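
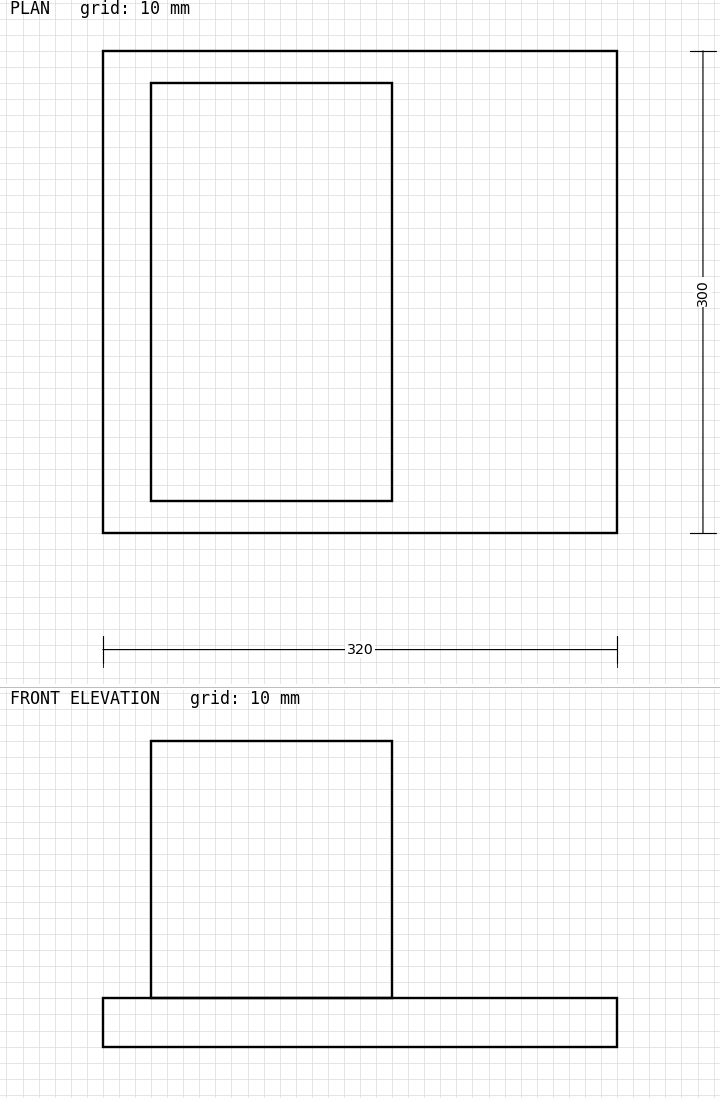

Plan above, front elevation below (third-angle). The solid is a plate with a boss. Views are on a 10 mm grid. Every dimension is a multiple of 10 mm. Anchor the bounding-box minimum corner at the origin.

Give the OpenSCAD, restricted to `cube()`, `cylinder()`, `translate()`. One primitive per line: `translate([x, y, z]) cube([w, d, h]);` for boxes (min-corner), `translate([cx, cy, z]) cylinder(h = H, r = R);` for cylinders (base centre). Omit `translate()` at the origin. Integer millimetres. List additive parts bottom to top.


cube([320, 300, 30]);
translate([30, 20, 30]) cube([150, 260, 160]);


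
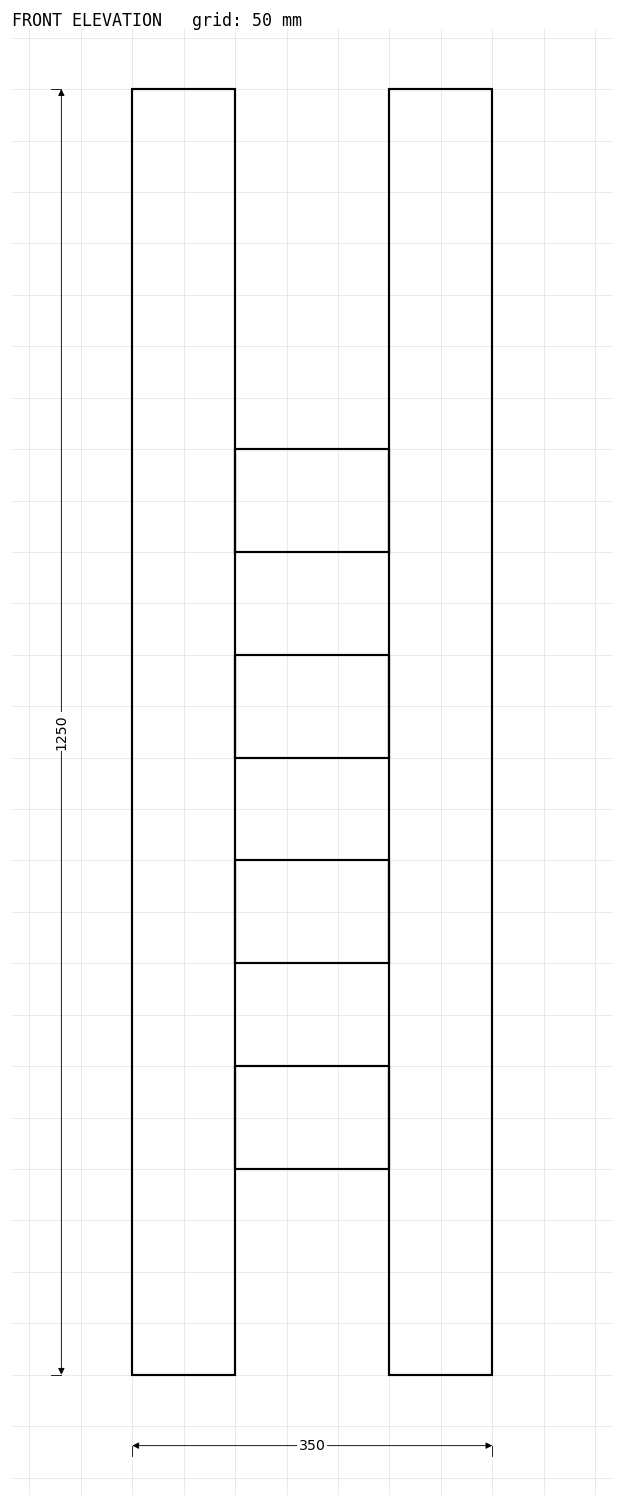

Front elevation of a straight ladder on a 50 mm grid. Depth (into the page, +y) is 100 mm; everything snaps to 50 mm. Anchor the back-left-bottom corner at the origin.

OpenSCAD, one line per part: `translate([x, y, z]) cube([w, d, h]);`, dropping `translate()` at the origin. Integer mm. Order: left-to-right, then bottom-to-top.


cube([100, 100, 1250]);
translate([100, 0, 200]) cube([150, 100, 100]);
translate([100, 0, 400]) cube([150, 100, 100]);
translate([100, 0, 600]) cube([150, 100, 100]);
translate([100, 0, 800]) cube([150, 100, 100]);
translate([250, 0, 0]) cube([100, 100, 1250]);


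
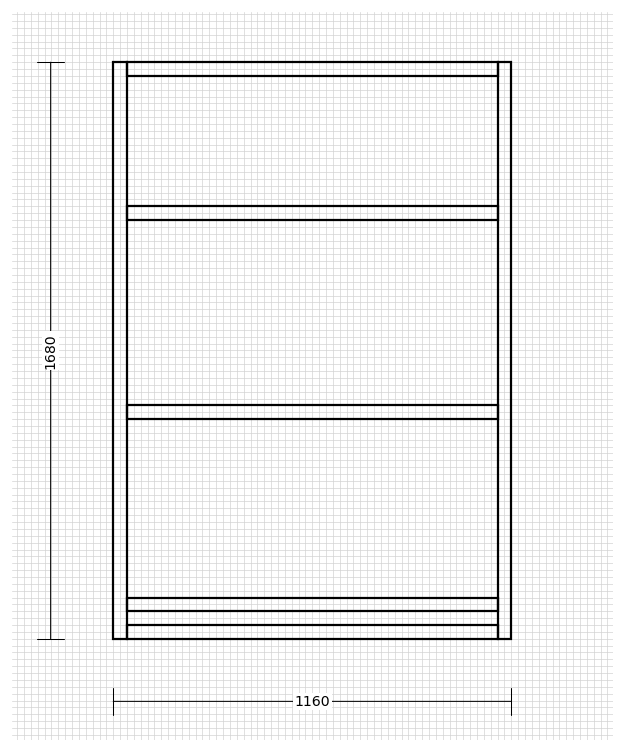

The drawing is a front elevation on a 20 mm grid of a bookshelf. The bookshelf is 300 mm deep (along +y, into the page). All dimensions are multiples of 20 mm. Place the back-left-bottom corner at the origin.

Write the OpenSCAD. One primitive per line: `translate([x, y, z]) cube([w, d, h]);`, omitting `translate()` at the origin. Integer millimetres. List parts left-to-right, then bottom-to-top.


cube([40, 300, 1680]);
translate([40, 0, 0]) cube([1080, 300, 40]);
translate([40, 0, 80]) cube([1080, 300, 40]);
translate([40, 0, 640]) cube([1080, 300, 40]);
translate([40, 0, 1220]) cube([1080, 300, 40]);
translate([40, 0, 1640]) cube([1080, 300, 40]);
translate([1120, 0, 0]) cube([40, 300, 1680]);


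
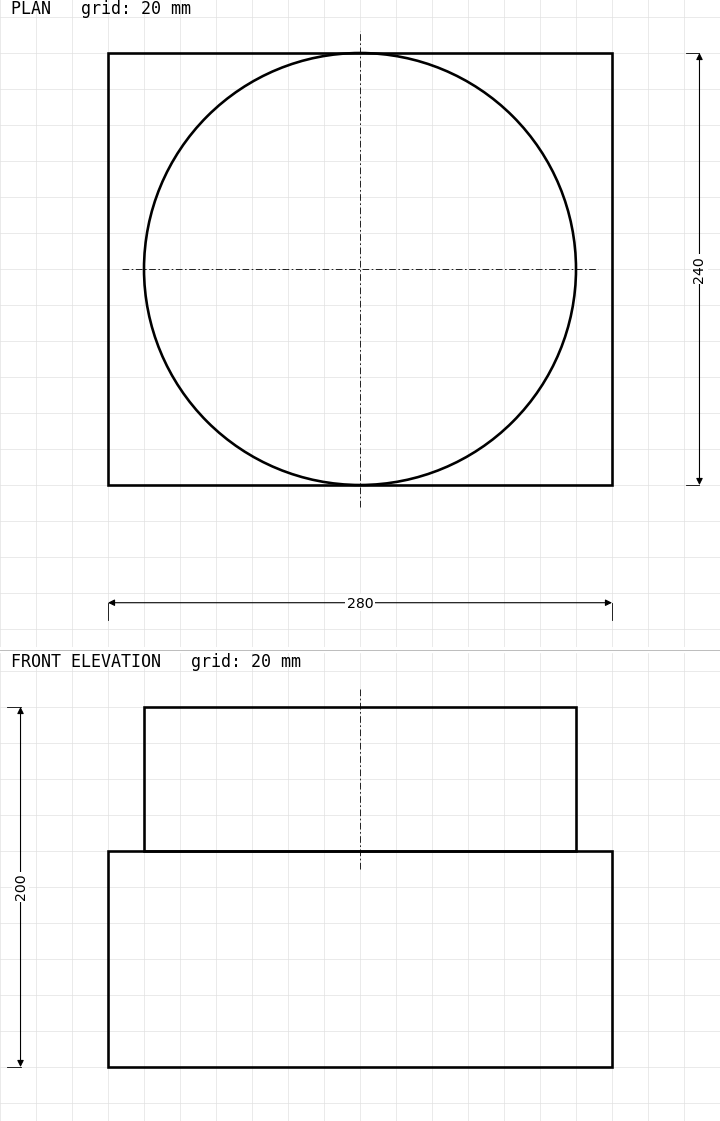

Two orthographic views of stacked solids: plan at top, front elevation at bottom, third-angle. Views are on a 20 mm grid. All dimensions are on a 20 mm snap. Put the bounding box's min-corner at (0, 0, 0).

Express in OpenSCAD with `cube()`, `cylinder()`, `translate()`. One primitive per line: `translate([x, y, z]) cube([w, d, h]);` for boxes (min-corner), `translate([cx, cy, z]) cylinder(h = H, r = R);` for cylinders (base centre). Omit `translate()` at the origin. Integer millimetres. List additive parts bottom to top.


cube([280, 240, 120]);
translate([140, 120, 120]) cylinder(h = 80, r = 120);


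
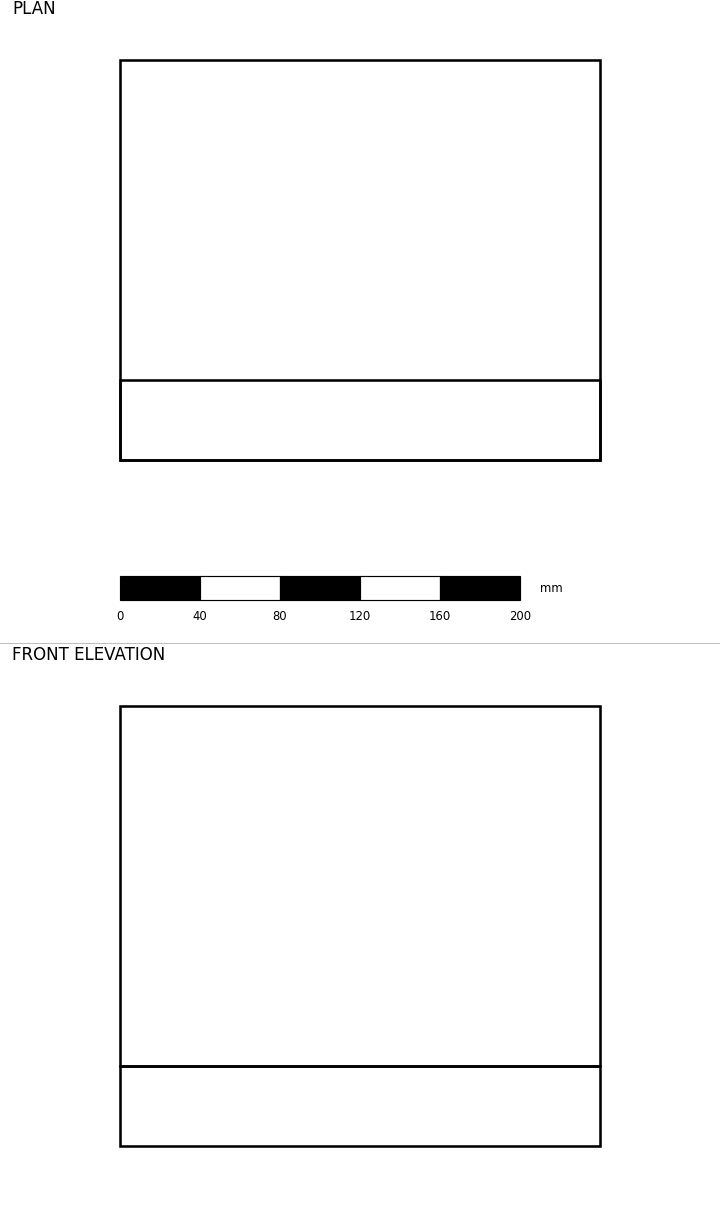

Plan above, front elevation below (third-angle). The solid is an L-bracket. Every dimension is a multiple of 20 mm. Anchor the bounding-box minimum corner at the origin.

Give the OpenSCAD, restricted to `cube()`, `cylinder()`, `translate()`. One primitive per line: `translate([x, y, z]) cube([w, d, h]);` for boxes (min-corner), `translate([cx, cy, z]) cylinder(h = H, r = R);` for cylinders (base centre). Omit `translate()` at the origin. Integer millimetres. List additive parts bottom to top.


cube([240, 200, 40]);
translate([0, 0, 40]) cube([240, 40, 180]);


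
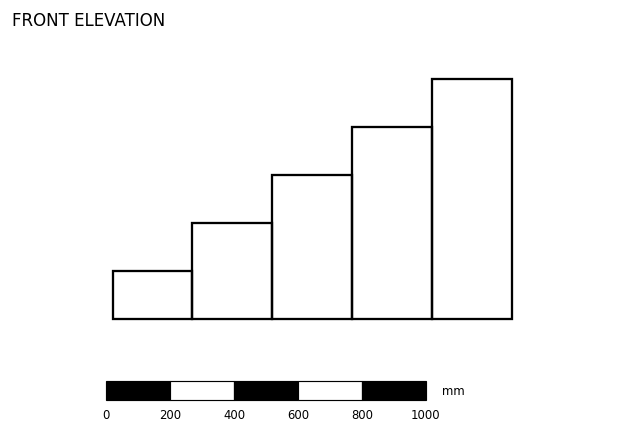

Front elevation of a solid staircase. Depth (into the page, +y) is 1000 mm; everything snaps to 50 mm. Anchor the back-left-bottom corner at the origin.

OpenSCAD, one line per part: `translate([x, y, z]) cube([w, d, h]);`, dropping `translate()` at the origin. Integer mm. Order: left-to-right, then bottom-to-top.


cube([250, 1000, 150]);
translate([250, 0, 0]) cube([250, 1000, 300]);
translate([500, 0, 0]) cube([250, 1000, 450]);
translate([750, 0, 0]) cube([250, 1000, 600]);
translate([1000, 0, 0]) cube([250, 1000, 750]);


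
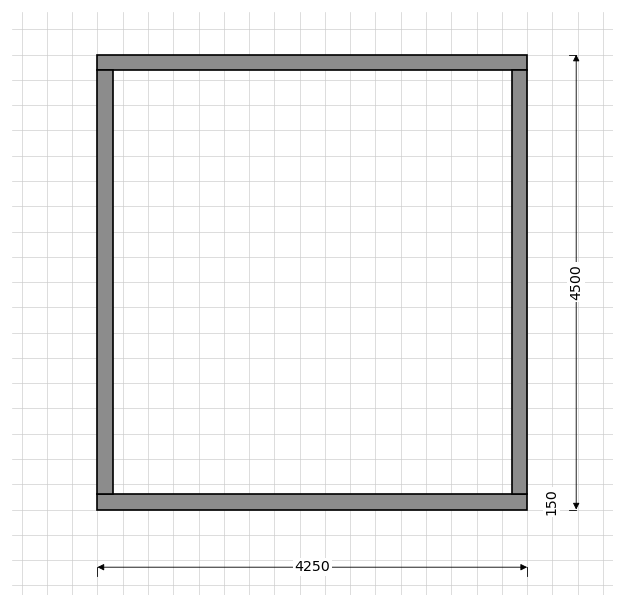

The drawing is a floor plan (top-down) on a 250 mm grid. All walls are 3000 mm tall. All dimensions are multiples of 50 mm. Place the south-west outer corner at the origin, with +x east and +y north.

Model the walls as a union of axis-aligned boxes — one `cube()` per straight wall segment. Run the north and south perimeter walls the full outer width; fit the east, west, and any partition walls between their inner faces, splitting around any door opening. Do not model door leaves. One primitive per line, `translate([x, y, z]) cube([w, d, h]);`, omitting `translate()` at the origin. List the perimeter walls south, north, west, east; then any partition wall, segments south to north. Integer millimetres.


cube([4250, 150, 3000]);
translate([0, 4350, 0]) cube([4250, 150, 3000]);
translate([0, 150, 0]) cube([150, 4200, 3000]);
translate([4100, 150, 0]) cube([150, 4200, 3000]);


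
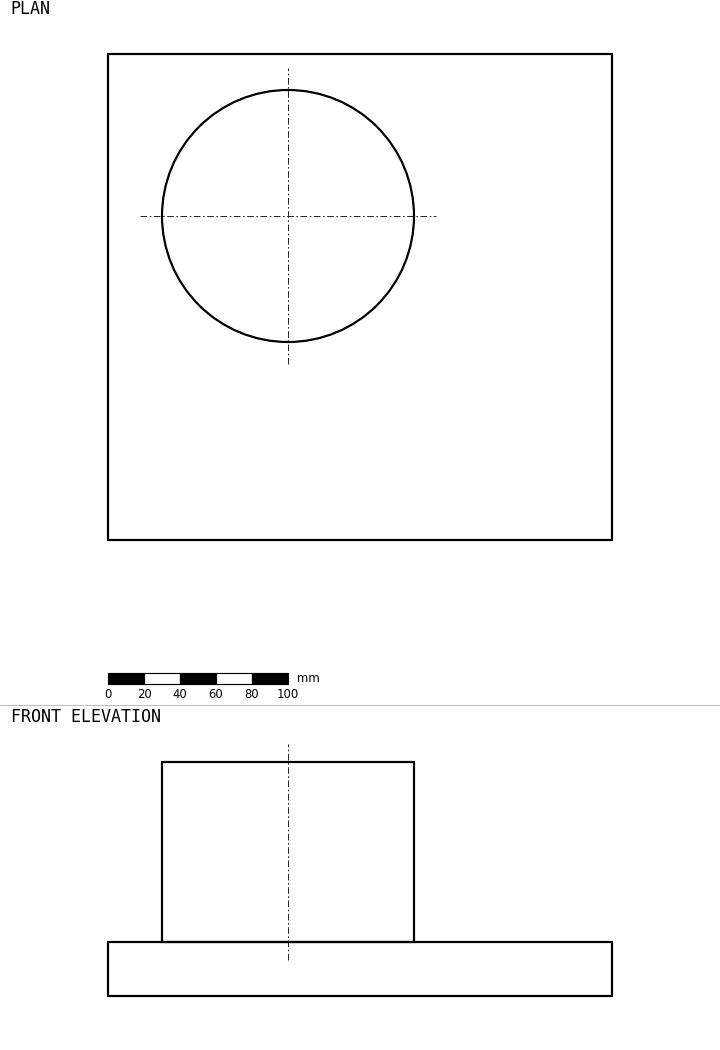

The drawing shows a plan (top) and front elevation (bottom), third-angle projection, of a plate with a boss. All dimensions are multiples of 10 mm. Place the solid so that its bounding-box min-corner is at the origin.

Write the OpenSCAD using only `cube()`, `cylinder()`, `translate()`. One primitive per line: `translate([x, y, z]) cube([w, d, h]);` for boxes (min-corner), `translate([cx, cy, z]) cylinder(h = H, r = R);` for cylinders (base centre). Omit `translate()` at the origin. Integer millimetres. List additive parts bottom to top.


cube([280, 270, 30]);
translate([100, 180, 30]) cylinder(h = 100, r = 70);


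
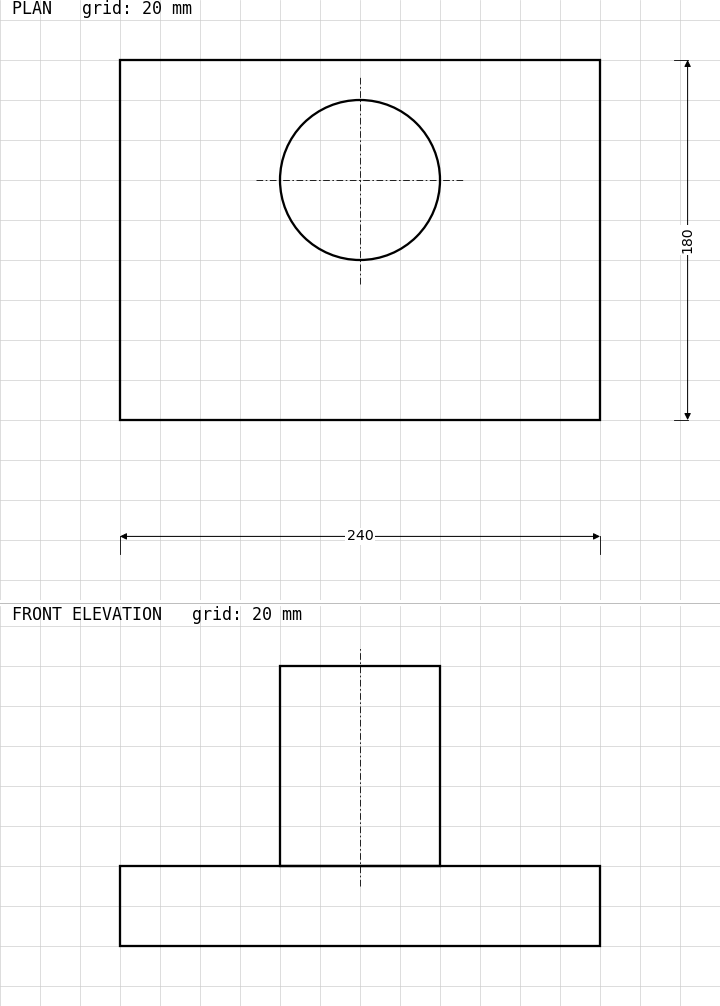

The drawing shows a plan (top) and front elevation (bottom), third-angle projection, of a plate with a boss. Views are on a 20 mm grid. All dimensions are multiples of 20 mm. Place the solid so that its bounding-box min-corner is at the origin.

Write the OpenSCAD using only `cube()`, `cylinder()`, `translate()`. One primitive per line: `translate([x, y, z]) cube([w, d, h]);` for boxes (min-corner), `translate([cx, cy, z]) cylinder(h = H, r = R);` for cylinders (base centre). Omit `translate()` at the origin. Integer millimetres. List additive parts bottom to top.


cube([240, 180, 40]);
translate([120, 120, 40]) cylinder(h = 100, r = 40);


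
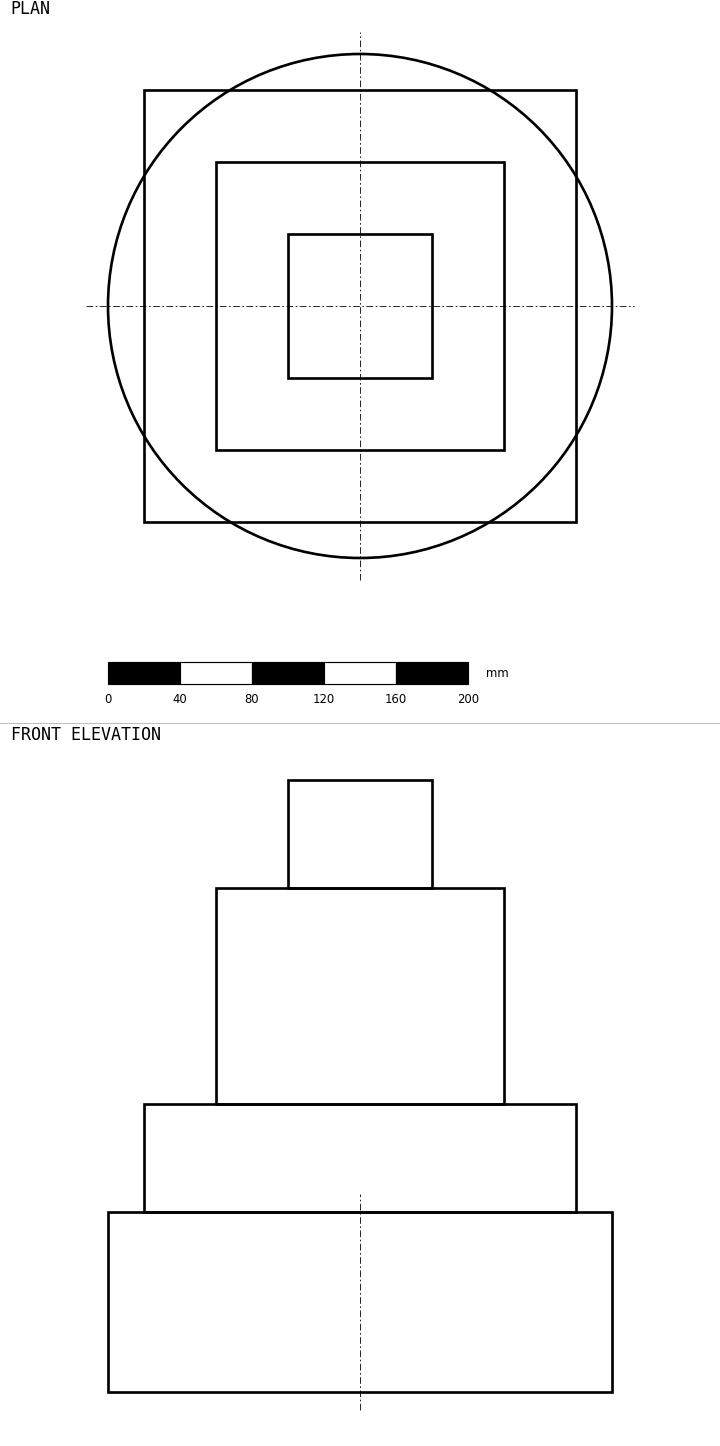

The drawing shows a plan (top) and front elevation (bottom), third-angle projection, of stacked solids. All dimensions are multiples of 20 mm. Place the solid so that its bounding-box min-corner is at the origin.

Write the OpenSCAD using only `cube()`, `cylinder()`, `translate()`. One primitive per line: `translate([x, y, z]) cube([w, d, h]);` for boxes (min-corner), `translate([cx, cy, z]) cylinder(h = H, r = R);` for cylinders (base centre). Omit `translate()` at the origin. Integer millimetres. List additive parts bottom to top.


translate([140, 140, 0]) cylinder(h = 100, r = 140);
translate([20, 20, 100]) cube([240, 240, 60]);
translate([60, 60, 160]) cube([160, 160, 120]);
translate([100, 100, 280]) cube([80, 80, 60]);


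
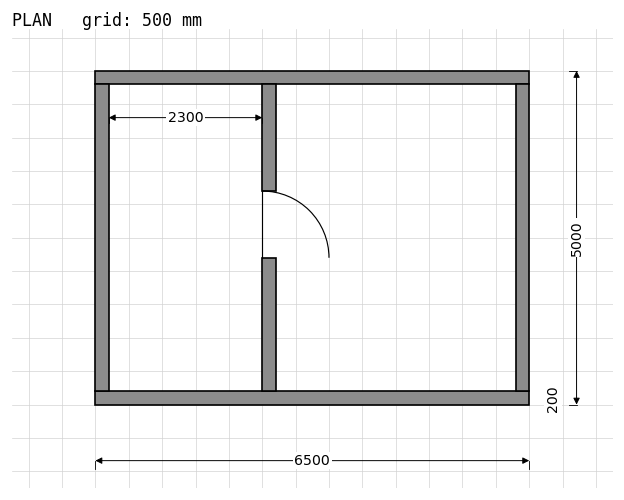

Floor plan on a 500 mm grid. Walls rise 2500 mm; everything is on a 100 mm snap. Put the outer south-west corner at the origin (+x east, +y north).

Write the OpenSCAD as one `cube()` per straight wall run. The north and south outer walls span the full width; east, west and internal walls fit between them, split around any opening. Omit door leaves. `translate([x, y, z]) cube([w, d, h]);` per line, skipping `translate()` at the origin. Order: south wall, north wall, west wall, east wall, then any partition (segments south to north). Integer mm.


cube([6500, 200, 2500]);
translate([0, 4800, 0]) cube([6500, 200, 2500]);
translate([0, 200, 0]) cube([200, 4600, 2500]);
translate([6300, 200, 0]) cube([200, 4600, 2500]);
translate([2500, 200, 0]) cube([200, 2000, 2500]);
translate([2500, 3200, 0]) cube([200, 1600, 2500]);


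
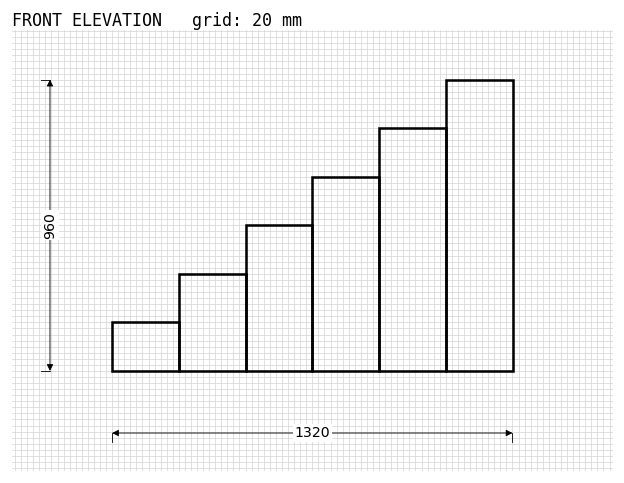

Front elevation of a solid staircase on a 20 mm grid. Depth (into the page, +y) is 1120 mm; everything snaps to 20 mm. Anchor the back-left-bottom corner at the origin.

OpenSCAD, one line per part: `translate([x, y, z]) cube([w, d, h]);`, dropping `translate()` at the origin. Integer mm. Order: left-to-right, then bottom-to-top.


cube([220, 1120, 160]);
translate([220, 0, 0]) cube([220, 1120, 320]);
translate([440, 0, 0]) cube([220, 1120, 480]);
translate([660, 0, 0]) cube([220, 1120, 640]);
translate([880, 0, 0]) cube([220, 1120, 800]);
translate([1100, 0, 0]) cube([220, 1120, 960]);


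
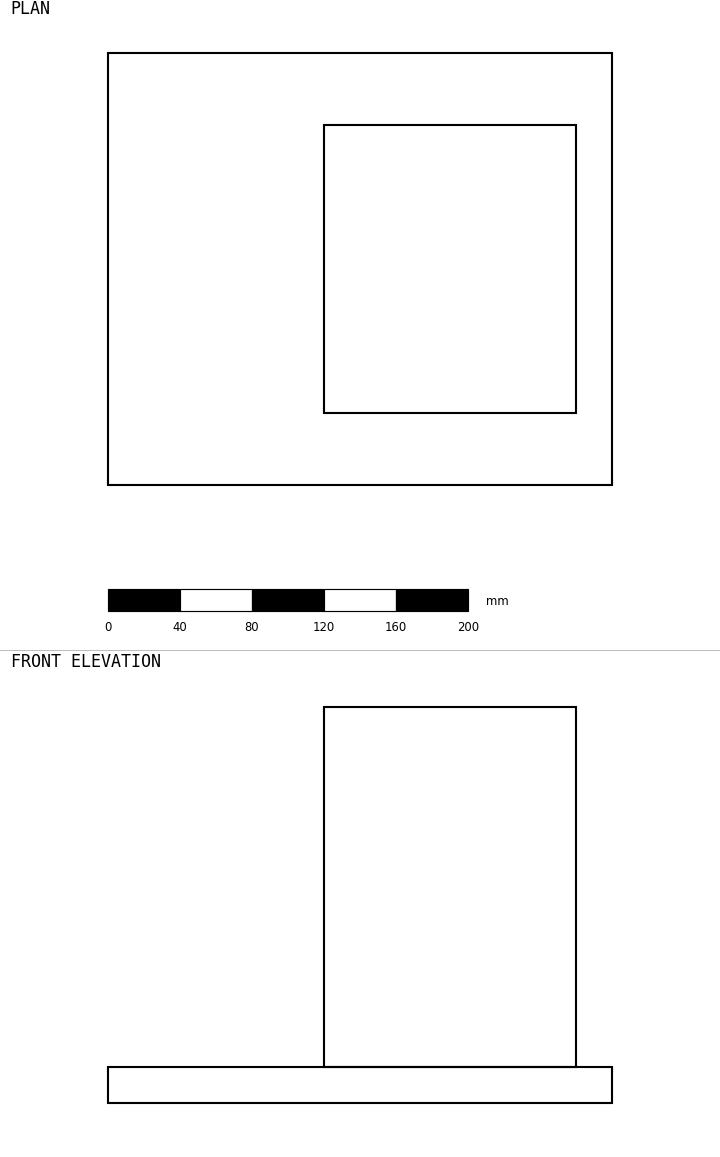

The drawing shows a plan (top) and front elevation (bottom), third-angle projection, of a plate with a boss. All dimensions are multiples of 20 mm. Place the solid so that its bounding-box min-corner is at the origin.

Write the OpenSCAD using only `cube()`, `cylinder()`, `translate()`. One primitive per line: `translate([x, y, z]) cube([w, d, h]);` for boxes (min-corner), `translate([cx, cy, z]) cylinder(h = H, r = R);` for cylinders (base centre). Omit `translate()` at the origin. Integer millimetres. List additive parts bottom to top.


cube([280, 240, 20]);
translate([120, 40, 20]) cube([140, 160, 200]);


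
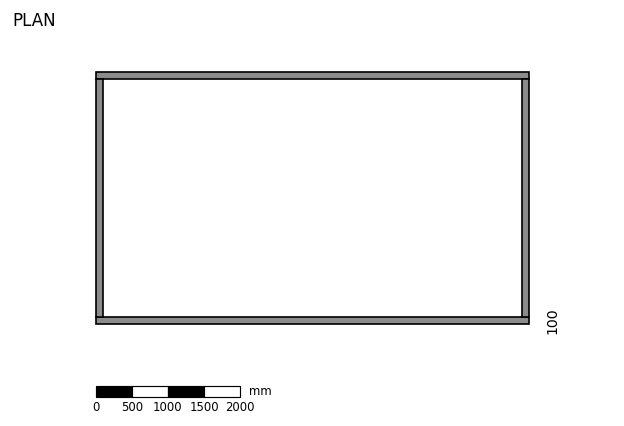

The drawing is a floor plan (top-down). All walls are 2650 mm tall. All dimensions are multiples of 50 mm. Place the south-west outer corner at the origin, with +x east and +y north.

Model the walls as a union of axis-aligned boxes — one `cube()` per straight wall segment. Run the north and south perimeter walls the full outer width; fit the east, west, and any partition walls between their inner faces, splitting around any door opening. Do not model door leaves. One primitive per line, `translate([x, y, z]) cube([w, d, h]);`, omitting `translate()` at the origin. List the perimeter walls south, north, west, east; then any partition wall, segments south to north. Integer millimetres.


cube([6000, 100, 2650]);
translate([0, 3400, 0]) cube([6000, 100, 2650]);
translate([0, 100, 0]) cube([100, 3300, 2650]);
translate([5900, 100, 0]) cube([100, 3300, 2650]);


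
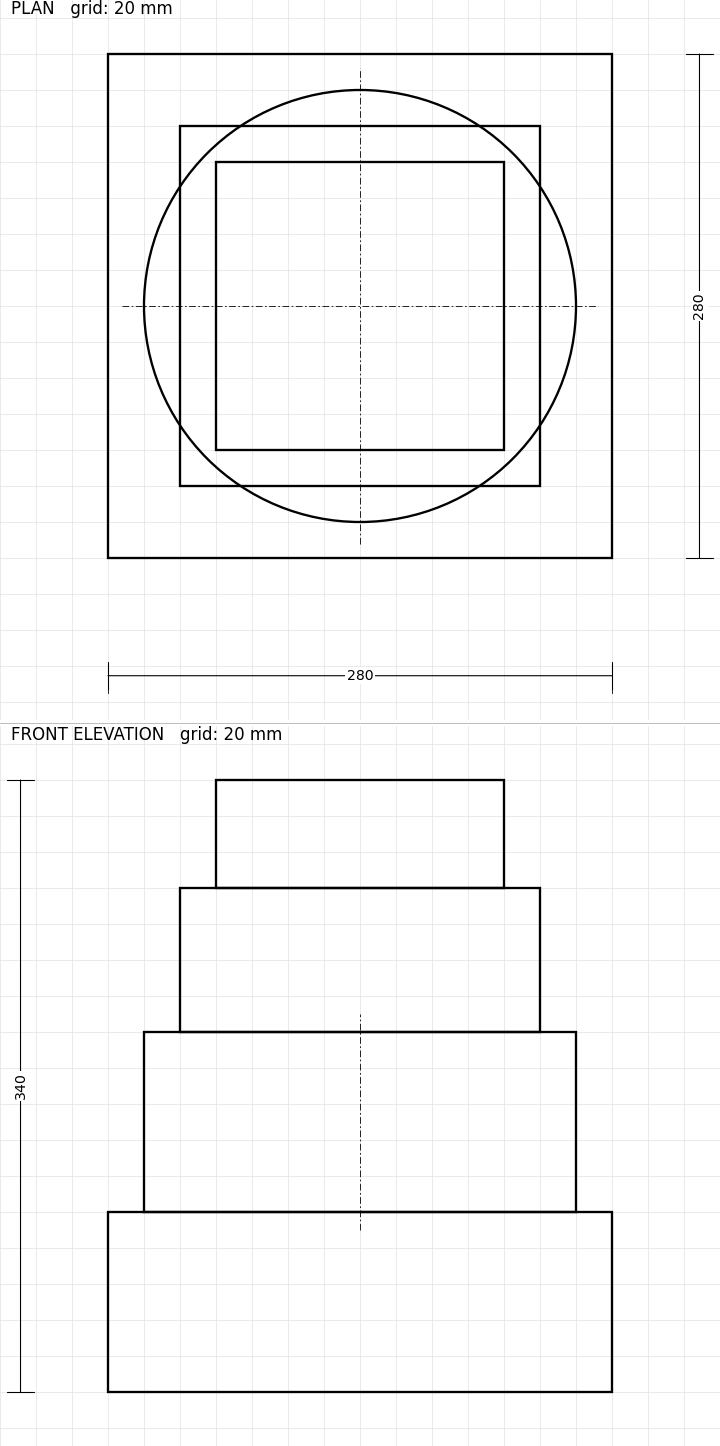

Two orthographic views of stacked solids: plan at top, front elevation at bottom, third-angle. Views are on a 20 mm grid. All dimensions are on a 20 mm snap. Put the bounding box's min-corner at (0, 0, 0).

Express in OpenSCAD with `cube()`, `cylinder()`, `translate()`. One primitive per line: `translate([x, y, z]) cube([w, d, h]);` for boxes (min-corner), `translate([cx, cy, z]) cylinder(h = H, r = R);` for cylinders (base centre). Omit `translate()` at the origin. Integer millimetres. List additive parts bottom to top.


cube([280, 280, 100]);
translate([140, 140, 100]) cylinder(h = 100, r = 120);
translate([40, 40, 200]) cube([200, 200, 80]);
translate([60, 60, 280]) cube([160, 160, 60]);


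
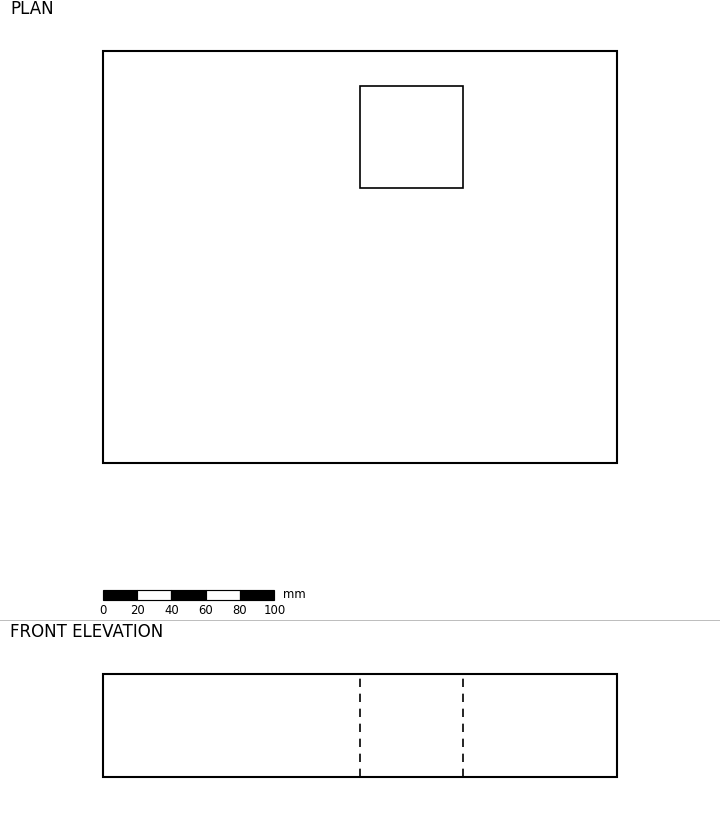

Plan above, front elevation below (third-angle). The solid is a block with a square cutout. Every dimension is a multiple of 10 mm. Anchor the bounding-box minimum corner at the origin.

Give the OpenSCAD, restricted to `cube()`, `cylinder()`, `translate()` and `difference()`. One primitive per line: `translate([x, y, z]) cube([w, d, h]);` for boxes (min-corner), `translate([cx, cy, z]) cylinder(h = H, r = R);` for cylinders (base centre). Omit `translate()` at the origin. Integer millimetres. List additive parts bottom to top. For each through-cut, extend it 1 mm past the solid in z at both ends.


difference() {
  cube([300, 240, 60]);
  translate([150, 160, -1]) cube([60, 60, 62]);
}


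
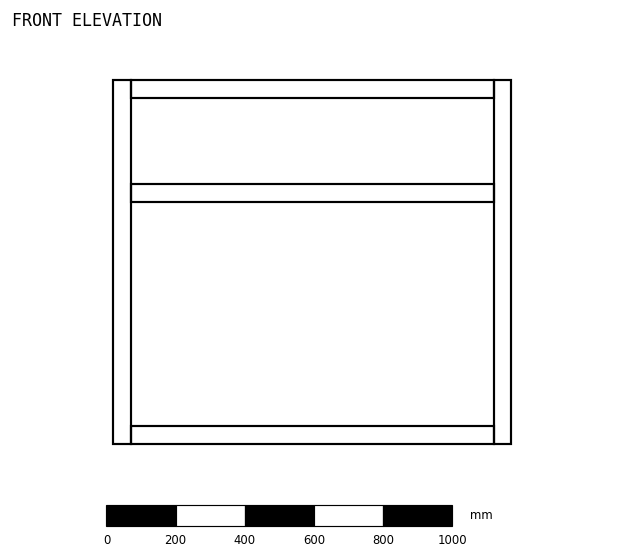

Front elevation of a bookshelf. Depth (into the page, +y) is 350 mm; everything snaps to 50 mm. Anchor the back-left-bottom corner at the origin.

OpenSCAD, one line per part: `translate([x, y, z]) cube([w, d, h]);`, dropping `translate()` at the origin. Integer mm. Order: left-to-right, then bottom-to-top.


cube([50, 350, 1050]);
translate([50, 0, 0]) cube([1050, 350, 50]);
translate([50, 0, 700]) cube([1050, 350, 50]);
translate([50, 0, 1000]) cube([1050, 350, 50]);
translate([1100, 0, 0]) cube([50, 350, 1050]);


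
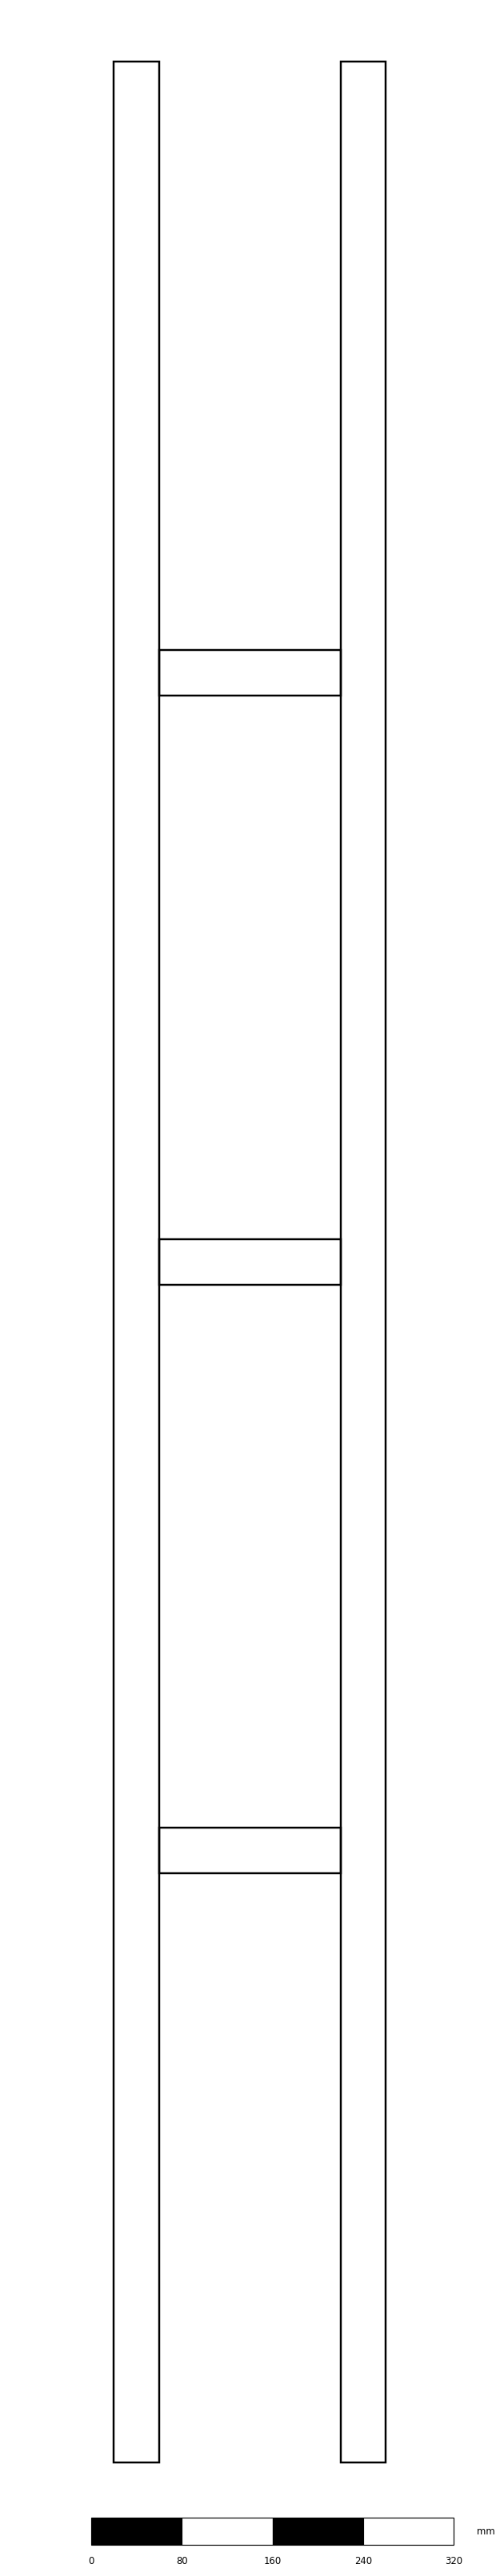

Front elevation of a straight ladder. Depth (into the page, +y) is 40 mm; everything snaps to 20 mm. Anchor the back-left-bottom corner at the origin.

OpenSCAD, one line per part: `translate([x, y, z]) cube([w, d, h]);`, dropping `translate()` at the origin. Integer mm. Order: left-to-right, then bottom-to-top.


cube([40, 40, 2120]);
translate([40, 0, 520]) cube([160, 40, 40]);
translate([40, 0, 1040]) cube([160, 40, 40]);
translate([40, 0, 1560]) cube([160, 40, 40]);
translate([200, 0, 0]) cube([40, 40, 2120]);


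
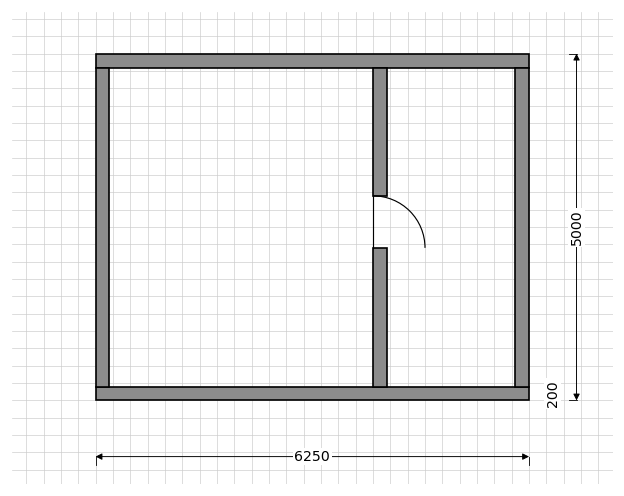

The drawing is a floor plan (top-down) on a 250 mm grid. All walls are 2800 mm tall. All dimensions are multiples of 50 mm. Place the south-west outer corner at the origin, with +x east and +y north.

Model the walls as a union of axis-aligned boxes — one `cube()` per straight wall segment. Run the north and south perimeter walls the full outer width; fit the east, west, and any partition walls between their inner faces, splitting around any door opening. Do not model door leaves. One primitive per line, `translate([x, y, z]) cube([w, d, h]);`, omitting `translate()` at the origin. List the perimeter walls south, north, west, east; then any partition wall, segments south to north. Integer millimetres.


cube([6250, 200, 2800]);
translate([0, 4800, 0]) cube([6250, 200, 2800]);
translate([0, 200, 0]) cube([200, 4600, 2800]);
translate([6050, 200, 0]) cube([200, 4600, 2800]);
translate([4000, 200, 0]) cube([200, 2000, 2800]);
translate([4000, 2950, 0]) cube([200, 1850, 2800]);


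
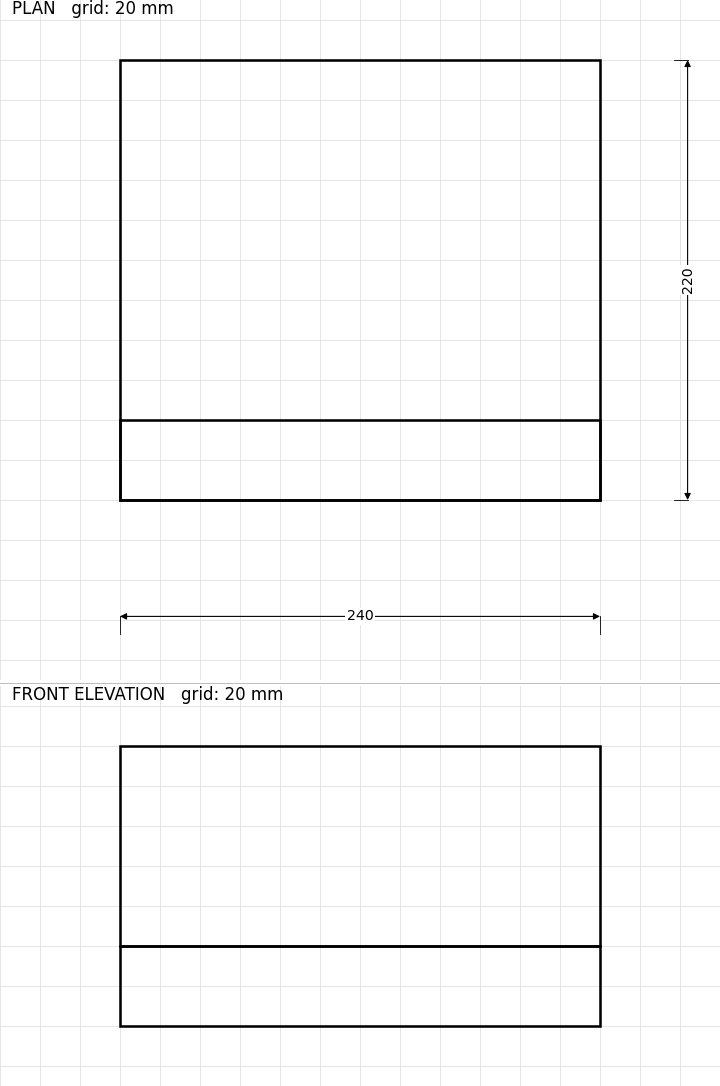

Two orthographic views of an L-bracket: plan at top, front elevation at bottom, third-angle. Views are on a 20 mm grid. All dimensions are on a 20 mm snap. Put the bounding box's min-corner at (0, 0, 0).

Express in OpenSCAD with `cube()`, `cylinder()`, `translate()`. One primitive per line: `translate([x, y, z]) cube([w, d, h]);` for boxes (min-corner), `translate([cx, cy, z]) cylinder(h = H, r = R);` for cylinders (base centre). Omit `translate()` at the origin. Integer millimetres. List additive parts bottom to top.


cube([240, 220, 40]);
translate([0, 0, 40]) cube([240, 40, 100]);


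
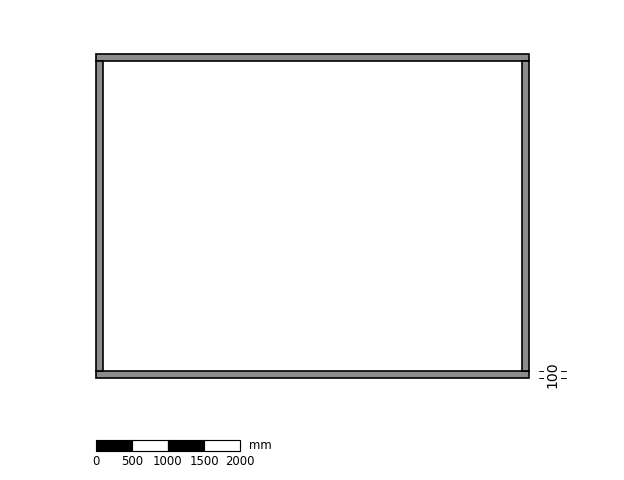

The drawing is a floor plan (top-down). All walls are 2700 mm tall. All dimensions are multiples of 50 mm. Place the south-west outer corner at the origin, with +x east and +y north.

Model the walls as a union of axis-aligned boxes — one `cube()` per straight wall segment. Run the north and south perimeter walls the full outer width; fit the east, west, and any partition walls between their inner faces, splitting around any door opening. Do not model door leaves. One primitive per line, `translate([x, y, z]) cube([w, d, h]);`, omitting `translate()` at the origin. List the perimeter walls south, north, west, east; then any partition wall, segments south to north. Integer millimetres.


cube([6000, 100, 2700]);
translate([0, 4400, 0]) cube([6000, 100, 2700]);
translate([0, 100, 0]) cube([100, 4300, 2700]);
translate([5900, 100, 0]) cube([100, 4300, 2700]);


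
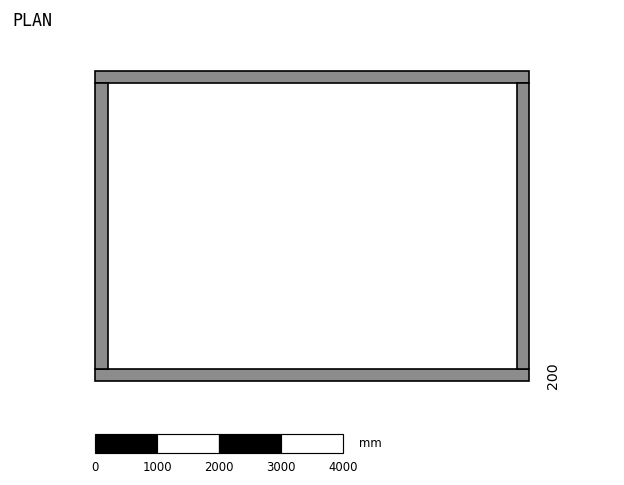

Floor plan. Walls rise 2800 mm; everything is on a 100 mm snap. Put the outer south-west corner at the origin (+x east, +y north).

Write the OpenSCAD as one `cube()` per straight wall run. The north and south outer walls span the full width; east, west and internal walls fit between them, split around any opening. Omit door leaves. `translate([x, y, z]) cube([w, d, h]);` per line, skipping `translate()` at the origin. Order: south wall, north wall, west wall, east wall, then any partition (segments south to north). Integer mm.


cube([7000, 200, 2800]);
translate([0, 4800, 0]) cube([7000, 200, 2800]);
translate([0, 200, 0]) cube([200, 4600, 2800]);
translate([6800, 200, 0]) cube([200, 4600, 2800]);


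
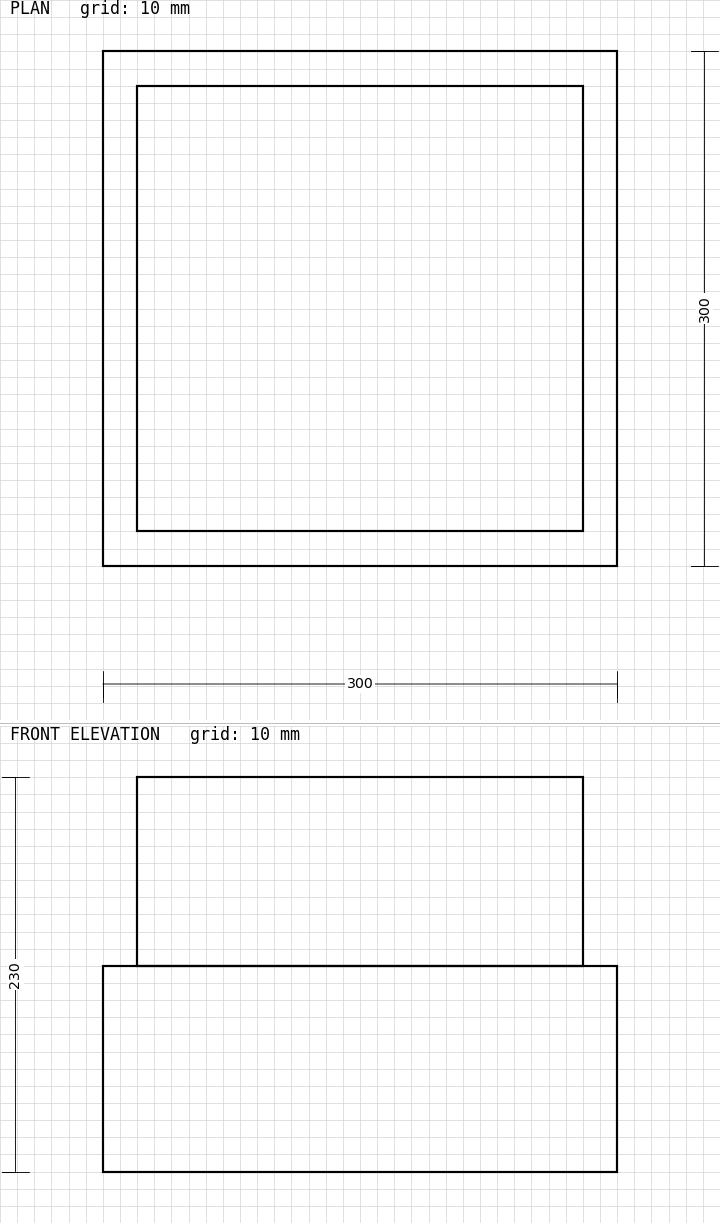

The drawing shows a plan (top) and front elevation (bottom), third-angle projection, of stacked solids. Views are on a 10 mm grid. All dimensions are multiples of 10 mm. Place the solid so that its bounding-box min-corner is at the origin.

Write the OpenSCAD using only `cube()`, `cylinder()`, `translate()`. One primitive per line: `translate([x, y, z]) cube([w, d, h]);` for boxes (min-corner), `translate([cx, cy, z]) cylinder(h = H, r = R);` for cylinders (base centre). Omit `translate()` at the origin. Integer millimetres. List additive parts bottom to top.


cube([300, 300, 120]);
translate([20, 20, 120]) cube([260, 260, 110]);


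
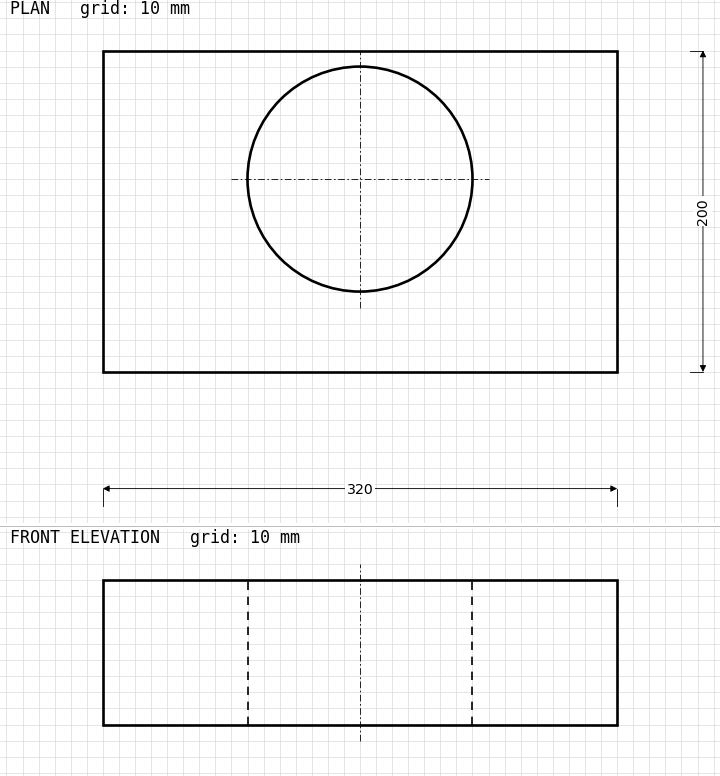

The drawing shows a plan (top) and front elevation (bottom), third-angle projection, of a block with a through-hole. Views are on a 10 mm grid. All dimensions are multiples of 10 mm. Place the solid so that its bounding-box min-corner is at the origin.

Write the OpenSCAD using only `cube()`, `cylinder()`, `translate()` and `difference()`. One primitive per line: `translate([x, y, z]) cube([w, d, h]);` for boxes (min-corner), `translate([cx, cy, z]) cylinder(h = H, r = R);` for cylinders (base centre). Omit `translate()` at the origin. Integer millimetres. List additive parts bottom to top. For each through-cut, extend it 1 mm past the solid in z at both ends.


difference() {
  cube([320, 200, 90]);
  translate([160, 120, -1]) cylinder(h = 92, r = 70);
}


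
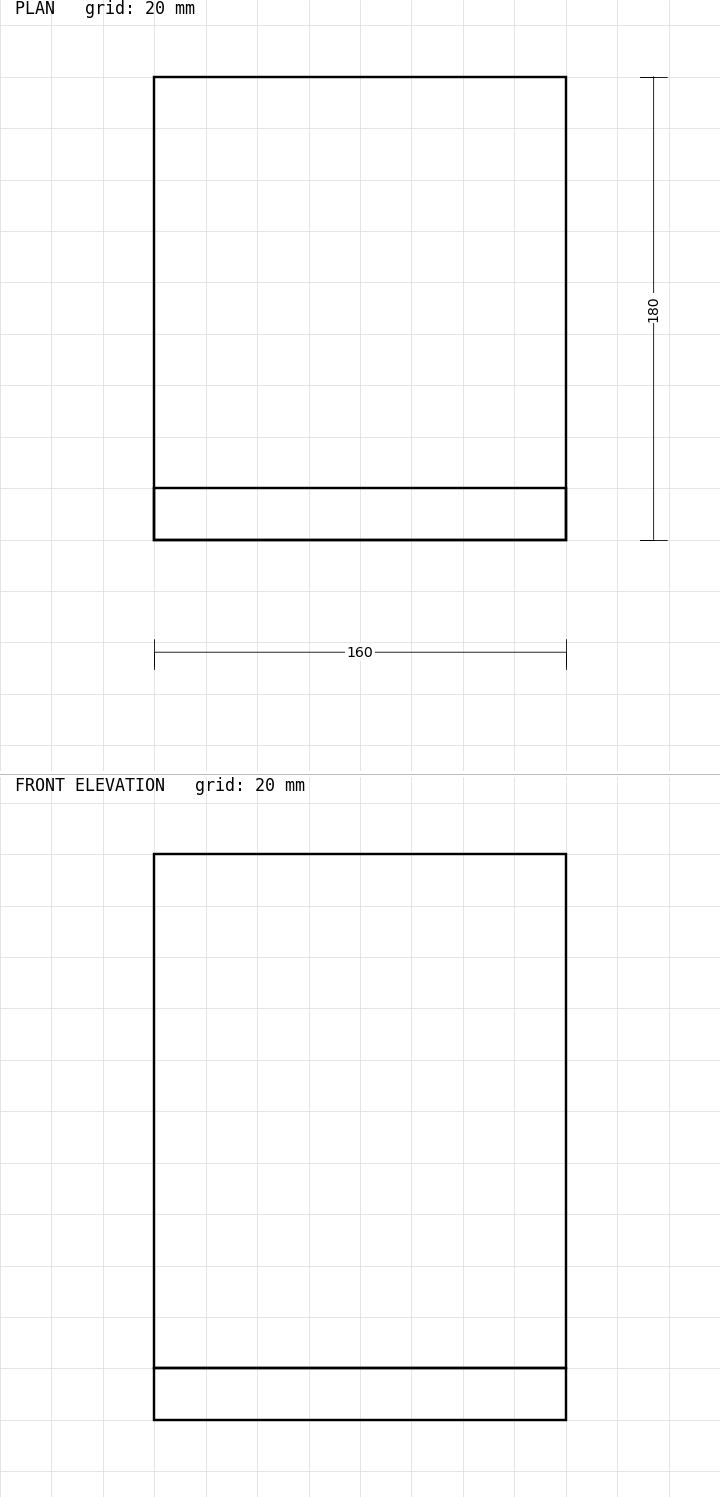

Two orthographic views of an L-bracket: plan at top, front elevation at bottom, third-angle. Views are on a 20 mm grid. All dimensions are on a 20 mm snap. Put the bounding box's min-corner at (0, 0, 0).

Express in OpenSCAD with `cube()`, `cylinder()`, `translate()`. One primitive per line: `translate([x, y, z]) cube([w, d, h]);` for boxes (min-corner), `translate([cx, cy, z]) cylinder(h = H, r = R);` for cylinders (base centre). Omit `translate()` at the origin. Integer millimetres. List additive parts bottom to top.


cube([160, 180, 20]);
translate([0, 0, 20]) cube([160, 20, 200]);


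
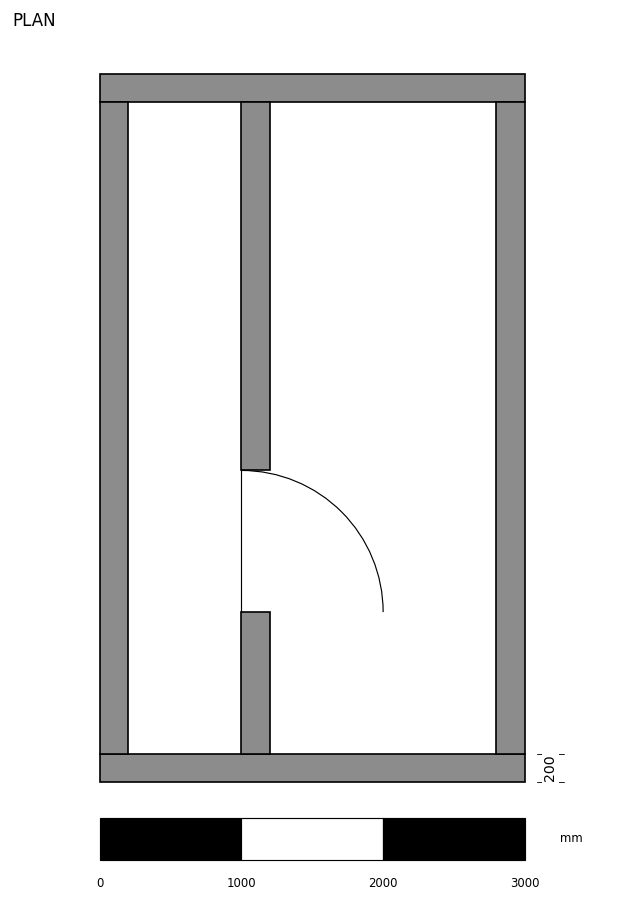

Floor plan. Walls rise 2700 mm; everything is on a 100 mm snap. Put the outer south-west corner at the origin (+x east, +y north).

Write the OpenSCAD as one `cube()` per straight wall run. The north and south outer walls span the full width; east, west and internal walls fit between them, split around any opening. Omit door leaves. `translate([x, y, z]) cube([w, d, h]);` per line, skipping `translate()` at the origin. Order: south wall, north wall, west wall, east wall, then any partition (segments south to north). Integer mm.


cube([3000, 200, 2700]);
translate([0, 4800, 0]) cube([3000, 200, 2700]);
translate([0, 200, 0]) cube([200, 4600, 2700]);
translate([2800, 200, 0]) cube([200, 4600, 2700]);
translate([1000, 200, 0]) cube([200, 1000, 2700]);
translate([1000, 2200, 0]) cube([200, 2600, 2700]);


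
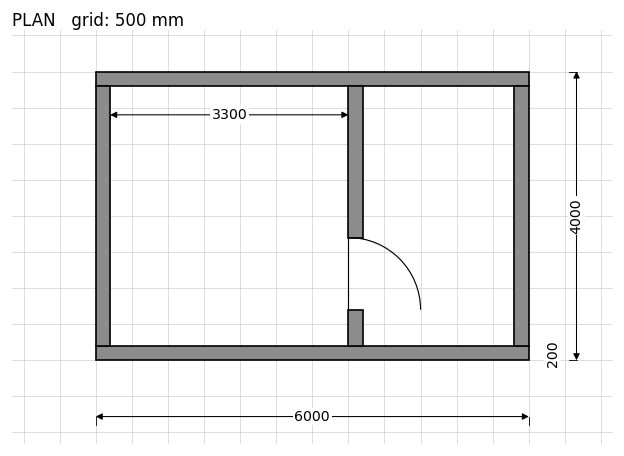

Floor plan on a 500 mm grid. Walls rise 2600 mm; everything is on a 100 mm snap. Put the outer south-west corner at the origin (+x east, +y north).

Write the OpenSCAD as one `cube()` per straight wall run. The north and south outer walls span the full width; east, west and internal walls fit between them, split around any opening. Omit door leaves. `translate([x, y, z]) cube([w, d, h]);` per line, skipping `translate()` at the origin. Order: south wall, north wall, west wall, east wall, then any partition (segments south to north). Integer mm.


cube([6000, 200, 2600]);
translate([0, 3800, 0]) cube([6000, 200, 2600]);
translate([0, 200, 0]) cube([200, 3600, 2600]);
translate([5800, 200, 0]) cube([200, 3600, 2600]);
translate([3500, 200, 0]) cube([200, 500, 2600]);
translate([3500, 1700, 0]) cube([200, 2100, 2600]);


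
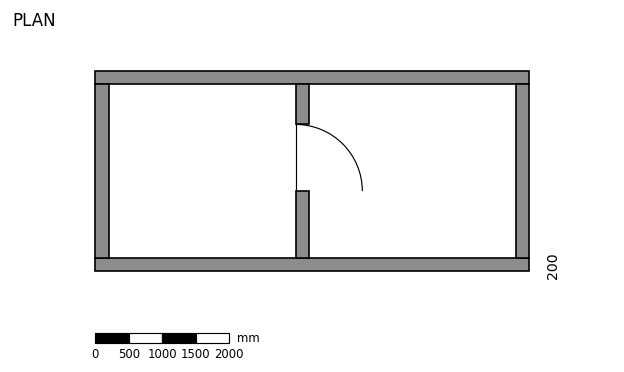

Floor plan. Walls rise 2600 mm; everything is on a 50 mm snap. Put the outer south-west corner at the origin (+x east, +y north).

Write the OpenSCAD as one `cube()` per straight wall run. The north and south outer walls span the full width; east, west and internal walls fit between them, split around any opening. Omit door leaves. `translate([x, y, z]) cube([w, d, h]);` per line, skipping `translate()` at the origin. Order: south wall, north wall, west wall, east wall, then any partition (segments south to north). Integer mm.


cube([6500, 200, 2600]);
translate([0, 2800, 0]) cube([6500, 200, 2600]);
translate([0, 200, 0]) cube([200, 2600, 2600]);
translate([6300, 200, 0]) cube([200, 2600, 2600]);
translate([3000, 200, 0]) cube([200, 1000, 2600]);
translate([3000, 2200, 0]) cube([200, 600, 2600]);


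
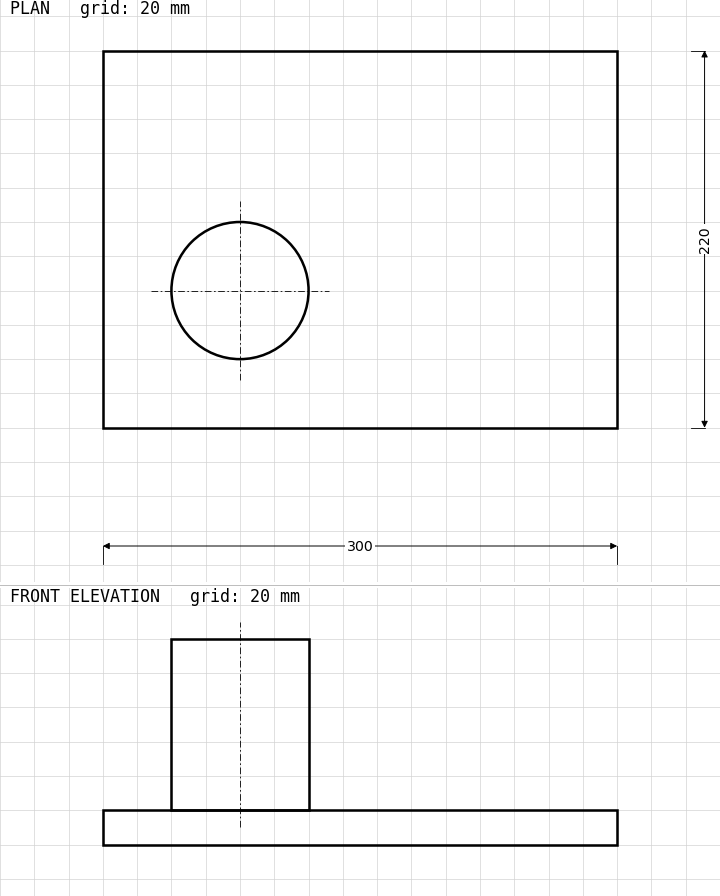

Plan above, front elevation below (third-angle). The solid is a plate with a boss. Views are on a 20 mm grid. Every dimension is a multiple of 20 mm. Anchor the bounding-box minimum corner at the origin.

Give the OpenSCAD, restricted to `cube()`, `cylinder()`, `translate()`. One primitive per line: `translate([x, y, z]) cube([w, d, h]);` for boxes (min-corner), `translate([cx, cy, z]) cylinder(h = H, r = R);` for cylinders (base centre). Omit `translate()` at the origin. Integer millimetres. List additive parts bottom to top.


cube([300, 220, 20]);
translate([80, 80, 20]) cylinder(h = 100, r = 40);


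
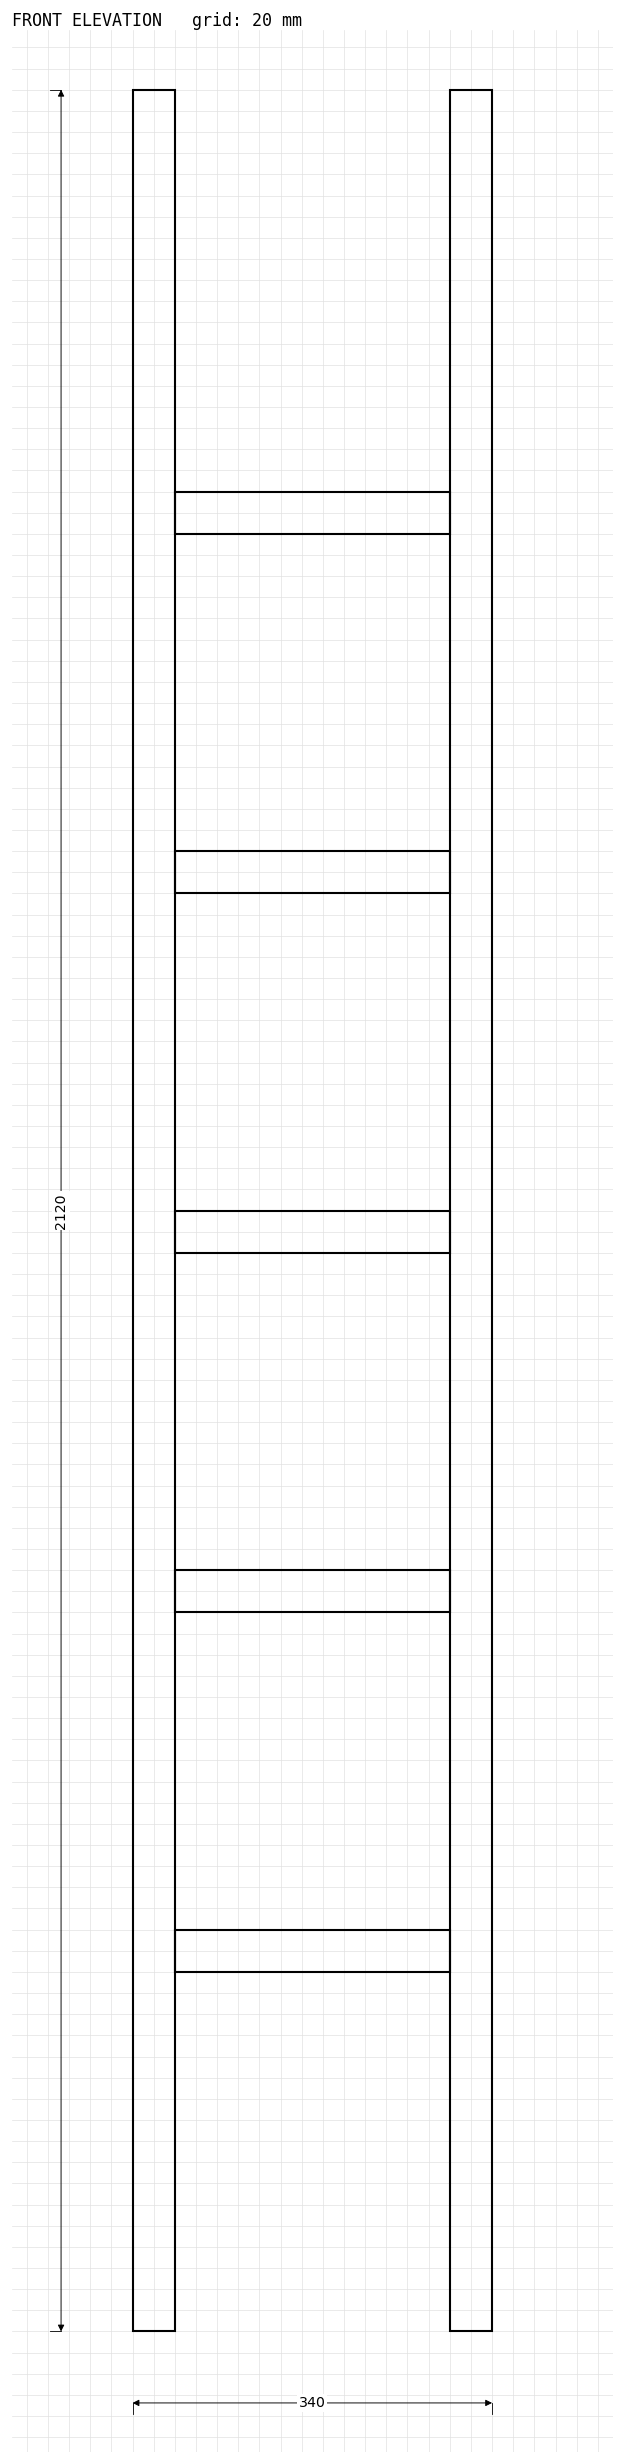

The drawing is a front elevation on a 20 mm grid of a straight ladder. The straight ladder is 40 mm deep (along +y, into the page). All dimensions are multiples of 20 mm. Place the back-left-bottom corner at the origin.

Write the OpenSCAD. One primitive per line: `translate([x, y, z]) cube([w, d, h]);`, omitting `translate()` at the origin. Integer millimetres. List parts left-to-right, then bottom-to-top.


cube([40, 40, 2120]);
translate([40, 0, 340]) cube([260, 40, 40]);
translate([40, 0, 680]) cube([260, 40, 40]);
translate([40, 0, 1020]) cube([260, 40, 40]);
translate([40, 0, 1360]) cube([260, 40, 40]);
translate([40, 0, 1700]) cube([260, 40, 40]);
translate([300, 0, 0]) cube([40, 40, 2120]);


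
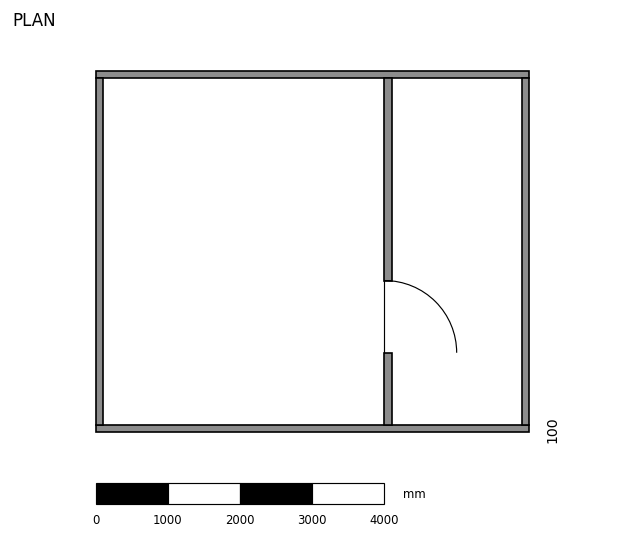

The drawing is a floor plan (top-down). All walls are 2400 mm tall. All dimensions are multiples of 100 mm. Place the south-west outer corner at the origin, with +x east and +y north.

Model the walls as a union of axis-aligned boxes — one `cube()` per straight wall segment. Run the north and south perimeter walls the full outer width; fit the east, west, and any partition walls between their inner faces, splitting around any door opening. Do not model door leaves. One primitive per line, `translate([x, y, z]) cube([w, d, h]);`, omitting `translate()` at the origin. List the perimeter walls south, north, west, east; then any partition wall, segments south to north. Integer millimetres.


cube([6000, 100, 2400]);
translate([0, 4900, 0]) cube([6000, 100, 2400]);
translate([0, 100, 0]) cube([100, 4800, 2400]);
translate([5900, 100, 0]) cube([100, 4800, 2400]);
translate([4000, 100, 0]) cube([100, 1000, 2400]);
translate([4000, 2100, 0]) cube([100, 2800, 2400]);


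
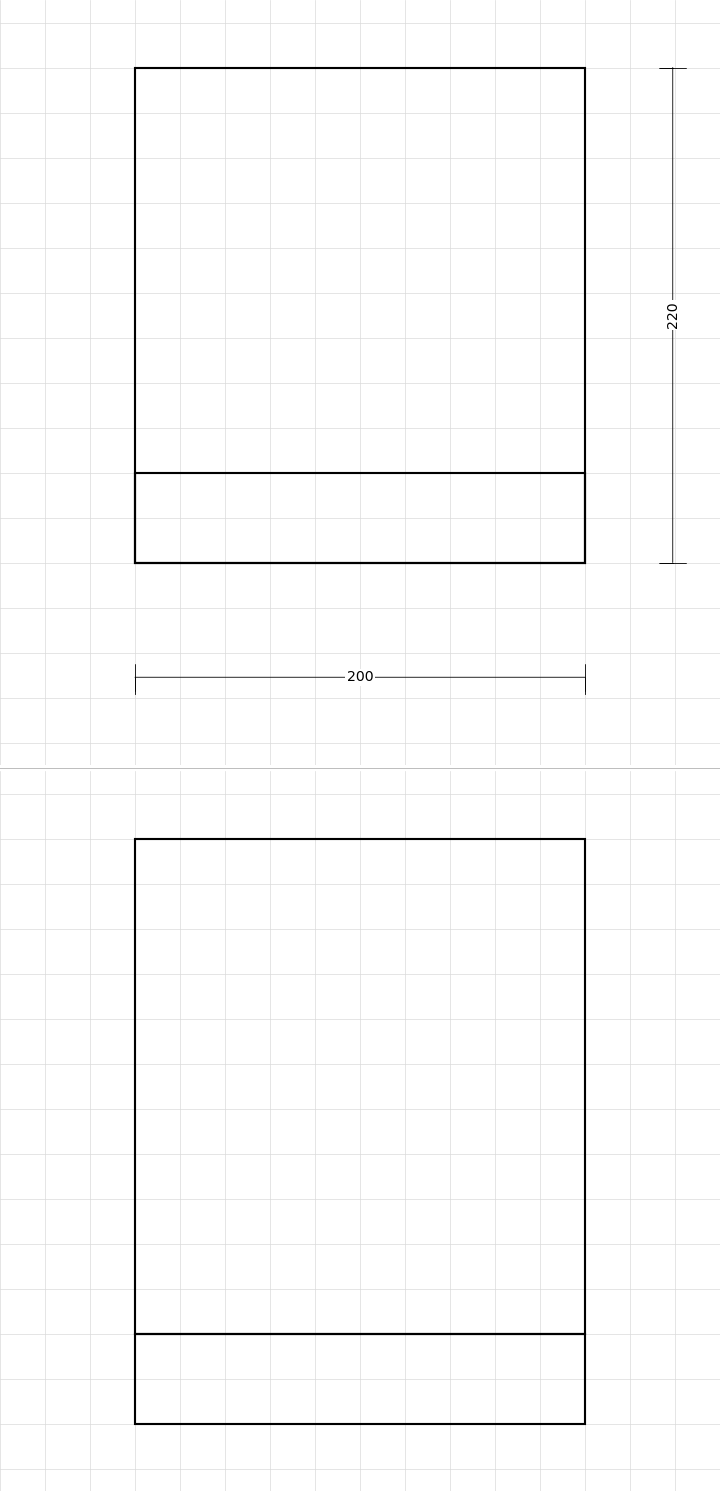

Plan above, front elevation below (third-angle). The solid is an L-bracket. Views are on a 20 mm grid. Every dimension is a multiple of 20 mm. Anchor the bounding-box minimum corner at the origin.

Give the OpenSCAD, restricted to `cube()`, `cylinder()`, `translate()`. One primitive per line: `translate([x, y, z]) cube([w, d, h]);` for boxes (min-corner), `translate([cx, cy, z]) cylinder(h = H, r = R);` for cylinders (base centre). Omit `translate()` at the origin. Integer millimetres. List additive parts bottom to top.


cube([200, 220, 40]);
translate([0, 0, 40]) cube([200, 40, 220]);


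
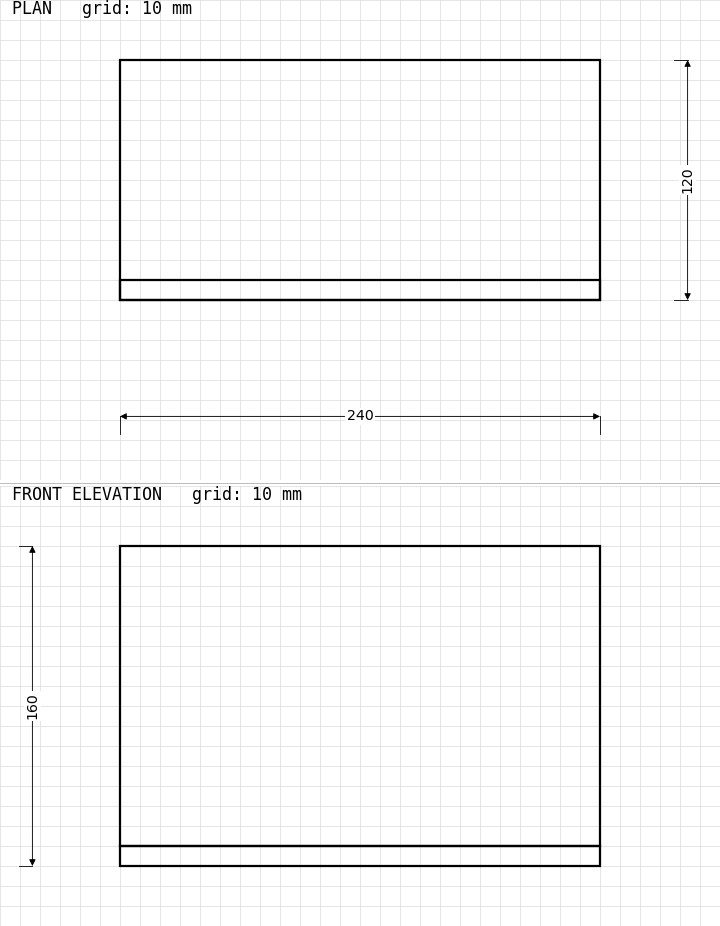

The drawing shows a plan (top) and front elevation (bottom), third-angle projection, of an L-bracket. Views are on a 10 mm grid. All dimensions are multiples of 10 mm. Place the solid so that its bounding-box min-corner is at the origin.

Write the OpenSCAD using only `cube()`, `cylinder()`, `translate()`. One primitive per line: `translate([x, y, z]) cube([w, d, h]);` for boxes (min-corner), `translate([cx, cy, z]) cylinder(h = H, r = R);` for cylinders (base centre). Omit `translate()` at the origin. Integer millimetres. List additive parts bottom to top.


cube([240, 120, 10]);
translate([0, 0, 10]) cube([240, 10, 150]);


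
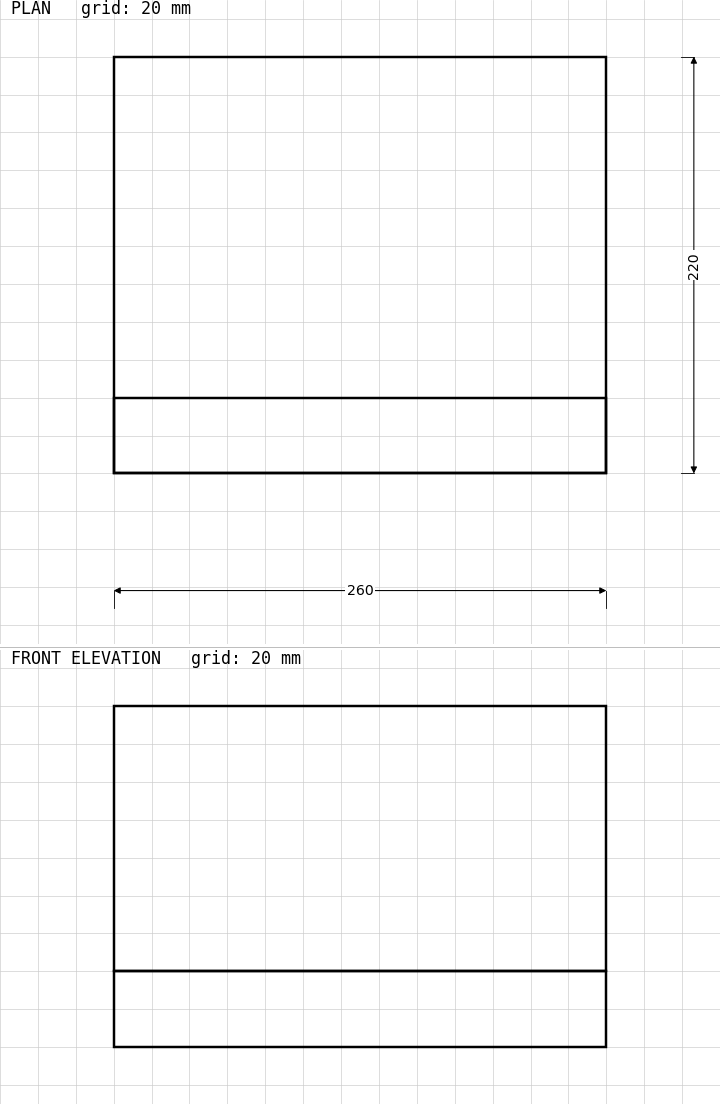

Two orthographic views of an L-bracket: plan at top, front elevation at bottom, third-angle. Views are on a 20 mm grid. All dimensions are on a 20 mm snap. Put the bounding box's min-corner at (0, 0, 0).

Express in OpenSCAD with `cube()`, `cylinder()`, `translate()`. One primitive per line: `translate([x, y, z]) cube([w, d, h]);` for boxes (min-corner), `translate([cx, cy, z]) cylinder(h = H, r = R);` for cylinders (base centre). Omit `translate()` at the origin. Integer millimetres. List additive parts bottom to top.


cube([260, 220, 40]);
translate([0, 0, 40]) cube([260, 40, 140]);
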